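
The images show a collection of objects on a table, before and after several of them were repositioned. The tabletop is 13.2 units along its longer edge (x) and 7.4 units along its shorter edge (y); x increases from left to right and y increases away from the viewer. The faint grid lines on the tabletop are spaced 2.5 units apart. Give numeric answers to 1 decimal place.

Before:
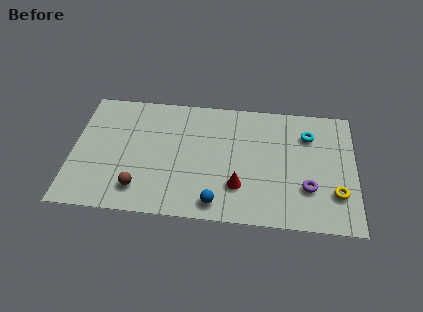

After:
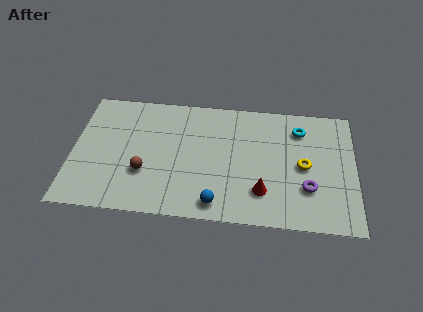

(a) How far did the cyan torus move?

0.5

The cyan torus was near (11.0, 5.5) before and (10.6, 5.8) after, so it travelled √(0.4² + 0.3²) ≈ 0.5 units.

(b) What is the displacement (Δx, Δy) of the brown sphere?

(0.2, 1.0)

From the two frames, the brown sphere sits at roughly (3.2, 1.5) before and (3.4, 2.5) after.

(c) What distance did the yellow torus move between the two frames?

2.1

From (12.3, 2.1) to (10.8, 3.6), the yellow torus covered √(1.5² + 1.5²) ≈ 2.1 units.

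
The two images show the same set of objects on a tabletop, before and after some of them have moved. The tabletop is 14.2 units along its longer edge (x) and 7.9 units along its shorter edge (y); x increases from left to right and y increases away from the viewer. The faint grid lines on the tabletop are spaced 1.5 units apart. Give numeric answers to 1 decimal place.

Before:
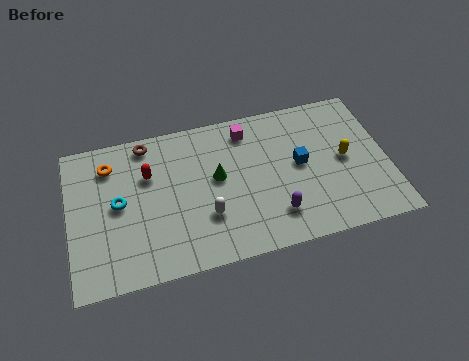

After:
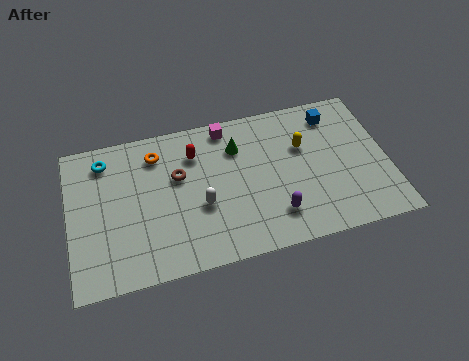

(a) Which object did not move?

the purple capsule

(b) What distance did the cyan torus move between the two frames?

2.5

The cyan torus was near (2.2, 4.1) before and (1.7, 6.5) after, so it travelled √(0.5² + 2.4²) ≈ 2.5 units.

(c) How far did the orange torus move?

2.1

The orange torus moved from about (1.9, 6.2) to (4.0, 6.3), a distance of √(2.1² + 0.1²) ≈ 2.1.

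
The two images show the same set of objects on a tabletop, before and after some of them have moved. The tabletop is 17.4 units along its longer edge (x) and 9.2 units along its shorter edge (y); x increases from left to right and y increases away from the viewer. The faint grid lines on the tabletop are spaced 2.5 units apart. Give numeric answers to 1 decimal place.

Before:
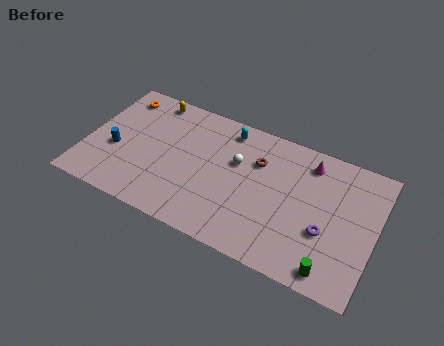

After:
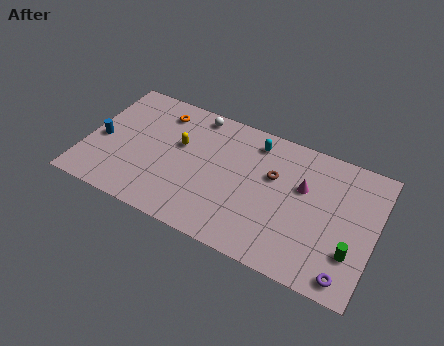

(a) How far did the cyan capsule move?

1.7

From (8.2, 7.9) to (9.9, 7.7), the cyan capsule covered √(1.7² + 0.2²) ≈ 1.7 units.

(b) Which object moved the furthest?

the white sphere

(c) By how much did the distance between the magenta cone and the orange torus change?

-2.6

They were about 11.7 units apart before and 9.1 after — 2.6 units closer together.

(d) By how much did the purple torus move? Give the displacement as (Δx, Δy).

(1.5, -2.3)

The purple torus was at about (14.6, 3.4) and moved to about (16.1, 1.1).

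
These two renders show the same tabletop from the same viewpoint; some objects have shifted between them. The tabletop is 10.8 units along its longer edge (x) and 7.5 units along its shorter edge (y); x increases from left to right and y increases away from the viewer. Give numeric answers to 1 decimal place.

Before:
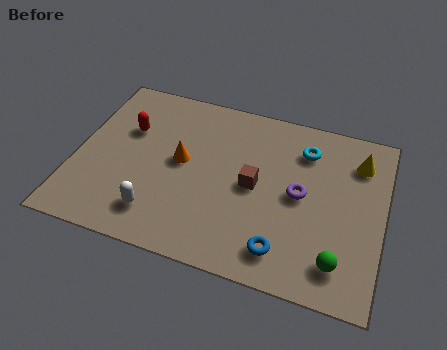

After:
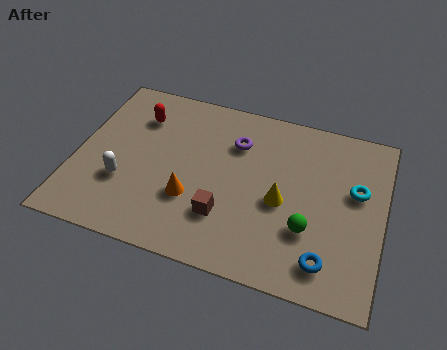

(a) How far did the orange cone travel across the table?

1.6

The orange cone moved from about (3.7, 4.0) to (4.2, 2.5), a distance of √(0.5² + 1.5²) ≈ 1.6.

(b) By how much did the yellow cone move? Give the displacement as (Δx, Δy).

(-2.5, -2.5)

The yellow cone was at about (9.8, 5.8) and moved to about (7.3, 3.3).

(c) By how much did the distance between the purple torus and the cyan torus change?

+2.4

Before: roughly 2.0 units apart; after: 4.4. That's 2.4 units further apart.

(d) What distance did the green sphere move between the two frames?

1.5

From (9.4, 1.4) to (8.3, 2.4), the green sphere covered √(1.1² + 1.0²) ≈ 1.5 units.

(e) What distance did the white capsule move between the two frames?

1.6

The white capsule moved from about (3.1, 1.5) to (1.8, 2.5), a distance of √(1.3² + 1.0²) ≈ 1.6.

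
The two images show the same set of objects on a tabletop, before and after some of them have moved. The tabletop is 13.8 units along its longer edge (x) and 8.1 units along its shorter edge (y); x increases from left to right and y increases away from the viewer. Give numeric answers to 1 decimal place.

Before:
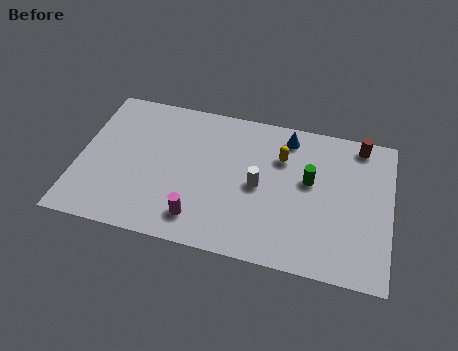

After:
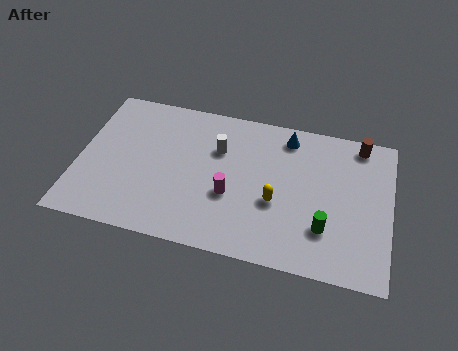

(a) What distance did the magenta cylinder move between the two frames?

2.1

The magenta cylinder was near (5.5, 1.5) before and (6.8, 3.1) after, so it travelled √(1.3² + 1.6²) ≈ 2.1 units.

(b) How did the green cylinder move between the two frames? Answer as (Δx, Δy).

(0.8, -2.4)

From the two frames, the green cylinder sits at roughly (10.2, 4.7) before and (11.0, 2.3) after.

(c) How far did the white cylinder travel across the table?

2.5

The white cylinder moved from about (8.0, 3.9) to (6.1, 5.5), a distance of √(1.9² + 1.6²) ≈ 2.5.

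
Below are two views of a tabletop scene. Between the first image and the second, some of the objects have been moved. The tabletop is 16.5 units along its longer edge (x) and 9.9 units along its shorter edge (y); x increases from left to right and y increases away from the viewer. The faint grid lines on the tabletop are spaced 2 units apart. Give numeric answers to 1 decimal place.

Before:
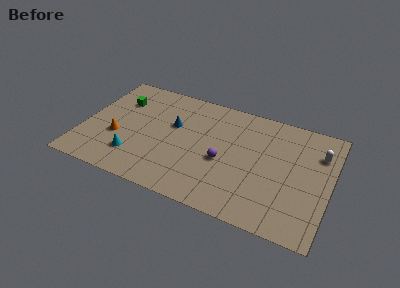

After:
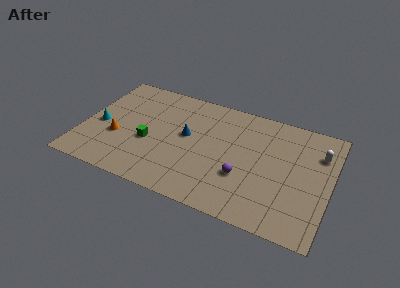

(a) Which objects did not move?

the orange cone and the white capsule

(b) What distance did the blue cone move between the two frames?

1.2

The blue cone was near (5.9, 6.1) before and (6.9, 5.5) after, so it travelled √(1.0² + 0.6²) ≈ 1.2 units.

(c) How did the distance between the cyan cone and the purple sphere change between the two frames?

+3.8

The distance was about 6.1 in the first image and 9.9 in the second, so they moved 3.8 units further apart.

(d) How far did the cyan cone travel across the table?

3.3

The cyan cone was near (3.7, 2.4) before and (1.1, 4.4) after, so it travelled √(2.6² + 2.0²) ≈ 3.3 units.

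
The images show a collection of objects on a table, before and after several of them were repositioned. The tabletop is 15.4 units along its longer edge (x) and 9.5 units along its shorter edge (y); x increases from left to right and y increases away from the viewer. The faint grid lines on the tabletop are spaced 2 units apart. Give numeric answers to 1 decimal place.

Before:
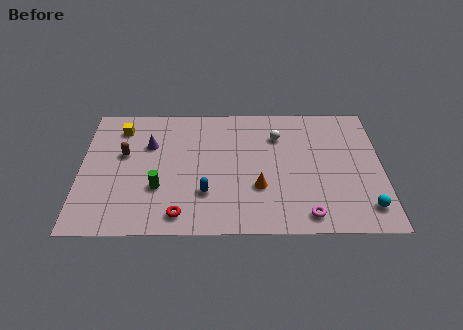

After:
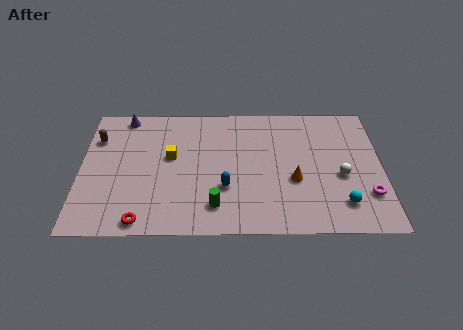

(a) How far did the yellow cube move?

3.4

From (2.0, 7.7) to (4.6, 5.5), the yellow cube covered √(2.6² + 2.2²) ≈ 3.4 units.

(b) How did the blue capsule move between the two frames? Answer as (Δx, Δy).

(1.0, 0.4)

The blue capsule started near (6.4, 2.8) and ended near (7.4, 3.2).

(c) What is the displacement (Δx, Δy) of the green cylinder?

(2.9, -1.3)

The green cylinder started near (4.0, 3.2) and ended near (6.9, 1.9).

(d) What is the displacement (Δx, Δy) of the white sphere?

(3.2, -3.0)

The white sphere started near (10.1, 7.0) and ended near (13.3, 4.0).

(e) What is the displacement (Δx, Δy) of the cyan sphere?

(-1.2, 0.3)

The cyan sphere was at about (14.5, 1.7) and moved to about (13.3, 2.0).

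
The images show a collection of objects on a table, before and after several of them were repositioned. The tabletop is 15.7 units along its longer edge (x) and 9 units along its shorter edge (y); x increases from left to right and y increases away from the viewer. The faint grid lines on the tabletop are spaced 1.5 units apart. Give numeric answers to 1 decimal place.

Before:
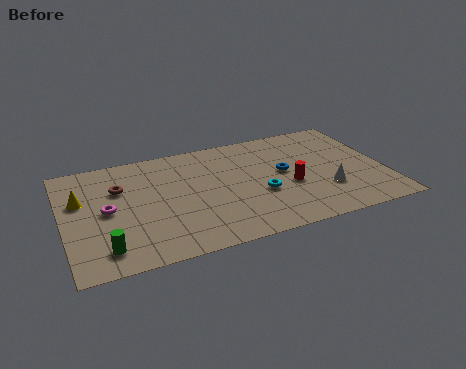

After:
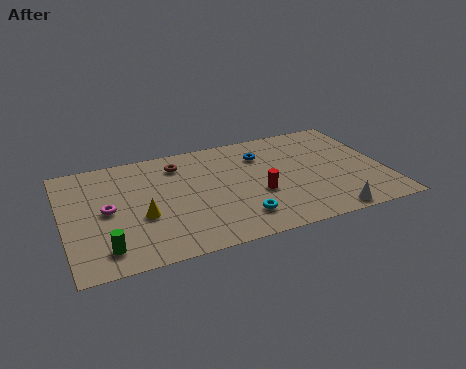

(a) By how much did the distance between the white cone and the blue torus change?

+3.6

Before: roughly 2.8 units apart; after: 6.4. That's 3.6 units further apart.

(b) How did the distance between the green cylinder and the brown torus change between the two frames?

+2.3

They were about 4.6 units apart before and 6.9 after — 2.3 units further apart.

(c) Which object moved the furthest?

the yellow cone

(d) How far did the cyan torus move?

2.0

From (9.5, 3.5) to (8.3, 1.9), the cyan torus covered √(1.2² + 1.6²) ≈ 2.0 units.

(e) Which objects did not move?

the magenta torus and the green cylinder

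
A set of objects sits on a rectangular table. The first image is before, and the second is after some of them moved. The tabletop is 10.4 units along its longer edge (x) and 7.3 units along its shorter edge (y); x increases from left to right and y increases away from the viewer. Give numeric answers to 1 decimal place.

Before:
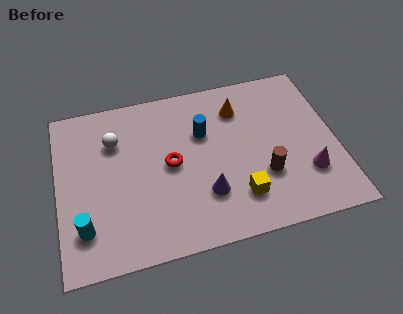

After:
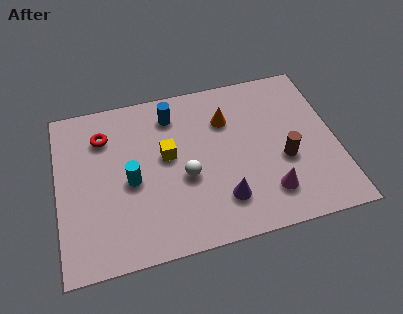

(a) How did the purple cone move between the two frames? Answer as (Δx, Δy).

(0.6, -0.4)

The purple cone was at about (5.4, 2.1) and moved to about (6.0, 1.7).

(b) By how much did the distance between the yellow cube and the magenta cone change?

+1.8

The distance was about 2.6 in the first image and 4.4 in the second, so they moved 1.8 units further apart.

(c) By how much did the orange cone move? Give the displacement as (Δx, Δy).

(-0.5, -0.4)

The orange cone was at about (6.9, 5.6) and moved to about (6.4, 5.2).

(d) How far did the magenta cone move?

1.6

The magenta cone was near (9.2, 2.1) before and (7.7, 1.6) after, so it travelled √(1.5² + 0.5²) ≈ 1.6 units.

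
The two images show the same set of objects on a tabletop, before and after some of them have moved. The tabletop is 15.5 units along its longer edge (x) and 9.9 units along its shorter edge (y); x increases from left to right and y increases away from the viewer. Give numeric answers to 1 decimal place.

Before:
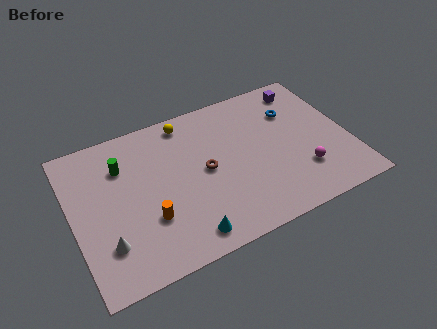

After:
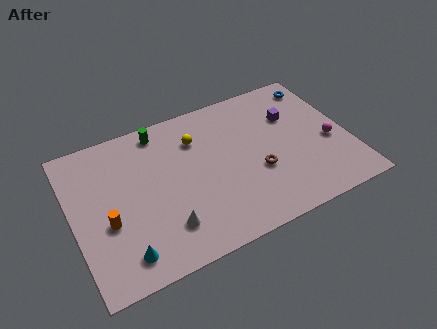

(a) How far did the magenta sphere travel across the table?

2.3

From (12.6, 2.7) to (14.4, 4.1), the magenta sphere covered √(1.8² + 1.4²) ≈ 2.3 units.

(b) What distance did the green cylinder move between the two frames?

2.7

From (3.0, 7.2) to (5.3, 8.7), the green cylinder covered √(2.3² + 1.5²) ≈ 2.7 units.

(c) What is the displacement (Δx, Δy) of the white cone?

(3.2, -0.3)

From the two frames, the white cone sits at roughly (1.6, 2.6) before and (4.8, 2.3) after.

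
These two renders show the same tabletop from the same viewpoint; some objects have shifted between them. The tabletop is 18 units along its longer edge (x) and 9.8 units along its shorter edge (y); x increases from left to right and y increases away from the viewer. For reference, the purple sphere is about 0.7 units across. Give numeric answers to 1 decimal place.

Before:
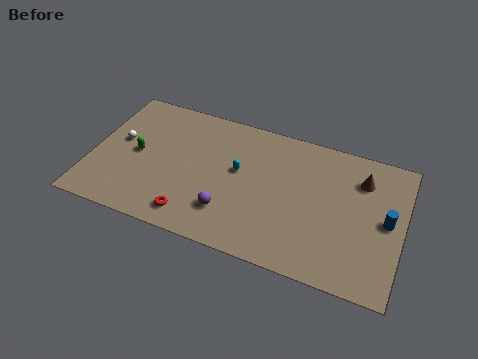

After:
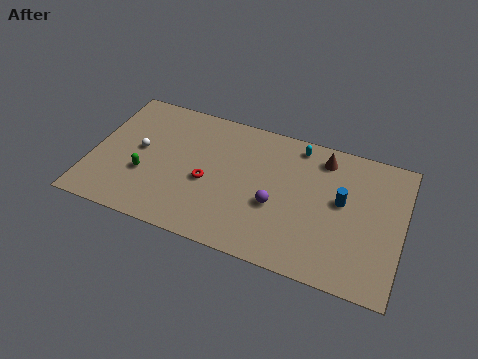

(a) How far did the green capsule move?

1.5

From (2.6, 4.9) to (3.2, 3.5), the green capsule covered √(0.6² + 1.4²) ≈ 1.5 units.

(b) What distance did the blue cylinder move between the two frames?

2.6

The blue cylinder was near (17.1, 5.0) before and (14.5, 5.5) after, so it travelled √(2.6² + 0.5²) ≈ 2.6 units.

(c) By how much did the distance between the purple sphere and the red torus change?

+1.8

The distance was about 2.2 in the first image and 4.0 in the second, so they moved 1.8 units further apart.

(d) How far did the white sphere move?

1.2

The white sphere moved from about (1.5, 5.5) to (2.7, 5.2), a distance of √(1.2² + 0.3²) ≈ 1.2.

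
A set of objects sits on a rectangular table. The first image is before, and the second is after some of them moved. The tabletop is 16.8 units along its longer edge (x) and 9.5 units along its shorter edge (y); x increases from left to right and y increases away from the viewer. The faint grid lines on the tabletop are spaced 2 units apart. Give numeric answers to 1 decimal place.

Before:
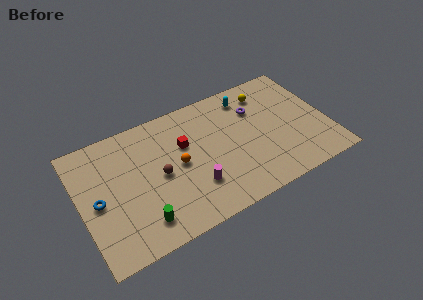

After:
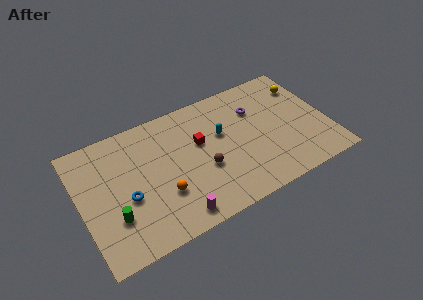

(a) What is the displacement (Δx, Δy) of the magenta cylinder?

(-1.5, -1.5)

From the two frames, the magenta cylinder sits at roughly (7.4, 2.7) before and (5.9, 1.2) after.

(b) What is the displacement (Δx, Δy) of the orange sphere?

(-1.3, -1.7)

From the two frames, the orange sphere sits at roughly (6.6, 4.8) before and (5.3, 3.1) after.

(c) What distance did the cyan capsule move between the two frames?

3.0

From (11.8, 7.9) to (9.7, 5.8), the cyan capsule covered √(2.1² + 2.1²) ≈ 3.0 units.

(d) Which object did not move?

the purple torus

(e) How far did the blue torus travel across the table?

2.0

The blue torus was near (1.1, 4.5) before and (3.0, 3.9) after, so it travelled √(1.9² + 0.6²) ≈ 2.0 units.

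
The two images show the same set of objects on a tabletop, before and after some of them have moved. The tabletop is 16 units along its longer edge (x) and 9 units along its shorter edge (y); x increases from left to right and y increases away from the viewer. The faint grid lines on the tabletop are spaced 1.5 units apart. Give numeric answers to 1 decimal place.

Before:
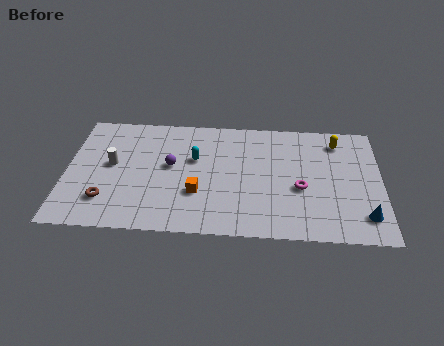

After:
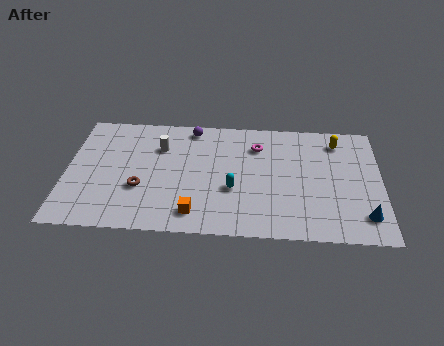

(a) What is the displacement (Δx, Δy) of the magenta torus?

(-2.2, 3.1)

From the two frames, the magenta torus sits at roughly (11.9, 3.7) before and (9.7, 6.8) after.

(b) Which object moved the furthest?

the magenta torus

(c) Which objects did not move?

the yellow capsule and the blue cone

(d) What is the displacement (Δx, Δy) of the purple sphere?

(1.0, 3.0)

The purple sphere was at about (5.3, 5.0) and moved to about (6.3, 8.0).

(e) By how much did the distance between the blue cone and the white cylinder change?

-1.8

The distance was about 13.2 in the first image and 11.4 in the second, so they moved 1.8 units closer together.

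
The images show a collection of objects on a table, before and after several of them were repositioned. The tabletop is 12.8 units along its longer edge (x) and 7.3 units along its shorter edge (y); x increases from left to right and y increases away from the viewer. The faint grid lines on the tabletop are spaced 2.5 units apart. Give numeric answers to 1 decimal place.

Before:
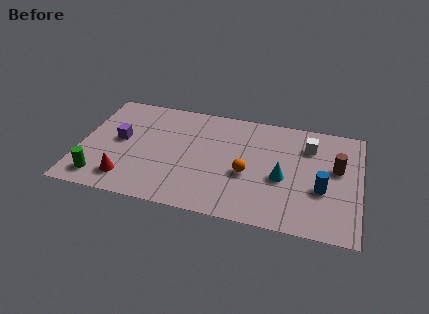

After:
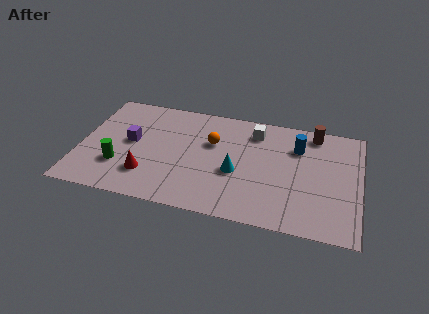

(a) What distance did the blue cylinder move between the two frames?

2.8

The blue cylinder moved from about (11.1, 2.8) to (9.9, 5.3), a distance of √(1.2² + 2.5²) ≈ 2.8.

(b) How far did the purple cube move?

0.5

The purple cube moved from about (1.8, 3.9) to (2.3, 3.9), a distance of √(0.5² + 0.0²) ≈ 0.5.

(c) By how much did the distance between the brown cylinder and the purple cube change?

-1.2

Before: roughly 9.9 units apart; after: 8.7. That's 1.2 units closer together.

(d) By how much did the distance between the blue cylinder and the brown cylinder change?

-0.3

Before: roughly 1.6 units apart; after: 1.3. That's 0.3 units closer together.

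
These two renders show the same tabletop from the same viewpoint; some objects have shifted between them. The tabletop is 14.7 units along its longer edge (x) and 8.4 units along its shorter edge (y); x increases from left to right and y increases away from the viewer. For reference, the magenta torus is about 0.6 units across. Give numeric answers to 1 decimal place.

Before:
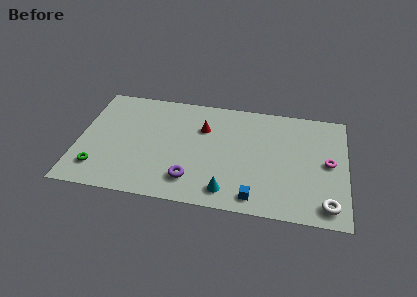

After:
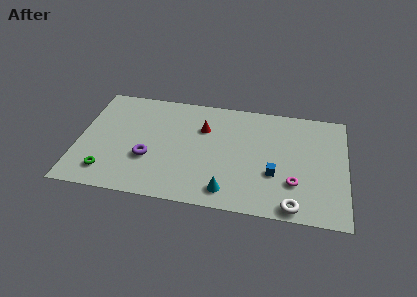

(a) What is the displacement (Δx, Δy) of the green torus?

(0.5, -0.2)

The green torus was at about (1.2, 1.8) and moved to about (1.7, 1.6).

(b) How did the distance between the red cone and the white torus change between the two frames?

-1.2

Before: roughly 8.3 units apart; after: 7.1. That's 1.2 units closer together.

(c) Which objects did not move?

the red cone and the cyan cone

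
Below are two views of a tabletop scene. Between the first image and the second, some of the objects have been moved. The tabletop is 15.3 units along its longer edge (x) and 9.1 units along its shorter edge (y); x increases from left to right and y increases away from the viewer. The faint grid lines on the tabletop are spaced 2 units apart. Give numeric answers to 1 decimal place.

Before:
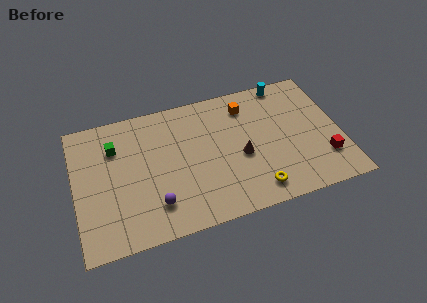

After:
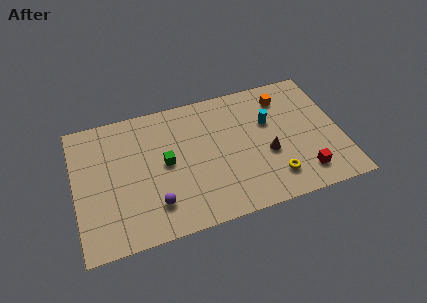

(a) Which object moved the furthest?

the green cube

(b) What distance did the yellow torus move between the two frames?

1.2

The yellow torus was near (10.1, 1.4) before and (11.2, 1.9) after, so it travelled √(1.1² + 0.5²) ≈ 1.2 units.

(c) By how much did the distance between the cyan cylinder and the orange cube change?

-0.8

They were about 2.6 units apart before and 1.8 after — 0.8 units closer together.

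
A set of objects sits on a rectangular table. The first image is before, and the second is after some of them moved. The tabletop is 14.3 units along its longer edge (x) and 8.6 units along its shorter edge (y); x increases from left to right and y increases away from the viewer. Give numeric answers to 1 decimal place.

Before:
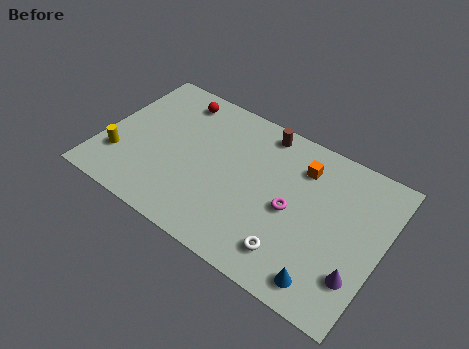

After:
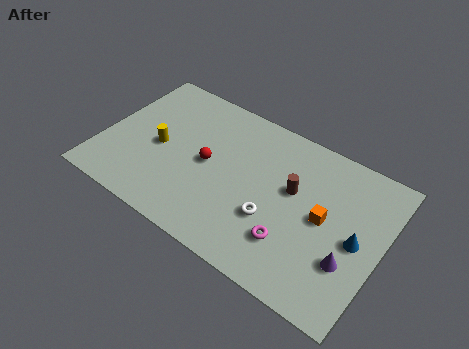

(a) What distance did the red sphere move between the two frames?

3.7

From (3.2, 7.3) to (5.4, 4.3), the red sphere covered √(2.2² + 3.0²) ≈ 3.7 units.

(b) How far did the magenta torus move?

1.7

The magenta torus moved from about (9.8, 4.0) to (10.1, 2.3), a distance of √(0.3² + 1.7²) ≈ 1.7.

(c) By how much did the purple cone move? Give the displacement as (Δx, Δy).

(-0.5, 0.5)

The purple cone was at about (13.4, 2.3) and moved to about (12.9, 2.8).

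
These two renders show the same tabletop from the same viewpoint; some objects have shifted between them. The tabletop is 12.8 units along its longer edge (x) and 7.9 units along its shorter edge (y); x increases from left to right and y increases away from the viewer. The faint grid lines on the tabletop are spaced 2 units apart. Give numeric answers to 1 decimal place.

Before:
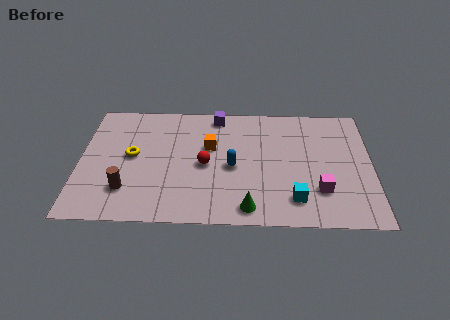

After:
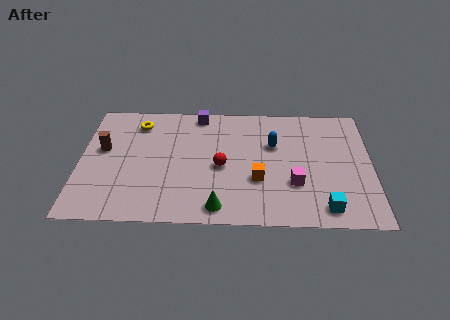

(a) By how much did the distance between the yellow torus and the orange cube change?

+2.9

The distance was about 3.5 in the first image and 6.4 in the second, so they moved 2.9 units further apart.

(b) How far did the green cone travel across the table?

1.3

The green cone was near (7.4, 1.0) before and (6.1, 1.0) after, so it travelled √(1.3² + 0.0²) ≈ 1.3 units.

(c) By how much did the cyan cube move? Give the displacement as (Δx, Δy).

(1.3, -0.5)

The cyan cube started near (9.4, 1.6) and ended near (10.7, 1.1).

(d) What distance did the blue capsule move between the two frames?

2.3

The blue capsule moved from about (6.7, 3.6) to (8.5, 5.1), a distance of √(1.8² + 1.5²) ≈ 2.3.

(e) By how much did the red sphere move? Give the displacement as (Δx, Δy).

(0.7, -0.1)

From the two frames, the red sphere sits at roughly (5.5, 3.7) before and (6.2, 3.6) after.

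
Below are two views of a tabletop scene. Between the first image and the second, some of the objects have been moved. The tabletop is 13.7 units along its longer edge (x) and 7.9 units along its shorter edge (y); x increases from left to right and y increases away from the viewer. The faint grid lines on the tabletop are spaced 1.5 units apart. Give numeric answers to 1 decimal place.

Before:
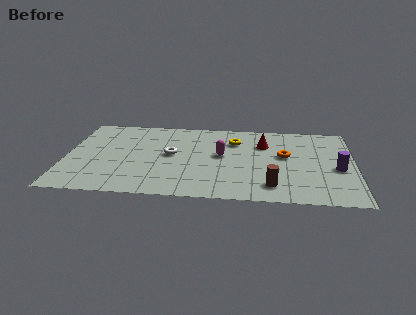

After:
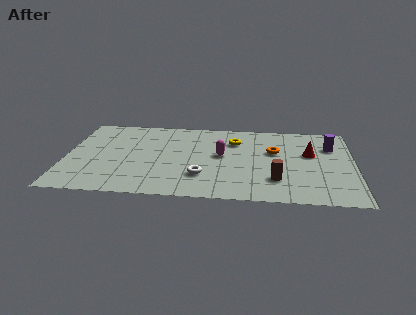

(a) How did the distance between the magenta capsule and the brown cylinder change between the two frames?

-0.3

They were about 3.7 units apart before and 3.4 after — 0.3 units closer together.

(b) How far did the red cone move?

2.3

From (9.4, 5.6) to (11.6, 4.8), the red cone covered √(2.2² + 0.8²) ≈ 2.3 units.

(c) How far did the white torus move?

2.5

From (5.0, 4.2) to (6.5, 2.2), the white torus covered √(1.5² + 2.0²) ≈ 2.5 units.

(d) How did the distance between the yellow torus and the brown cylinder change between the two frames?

-0.5

The distance was about 4.7 in the first image and 4.2 in the second, so they moved 0.5 units closer together.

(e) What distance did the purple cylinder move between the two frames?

2.2

The purple cylinder moved from about (12.9, 3.4) to (12.6, 5.6), a distance of √(0.3² + 2.2²) ≈ 2.2.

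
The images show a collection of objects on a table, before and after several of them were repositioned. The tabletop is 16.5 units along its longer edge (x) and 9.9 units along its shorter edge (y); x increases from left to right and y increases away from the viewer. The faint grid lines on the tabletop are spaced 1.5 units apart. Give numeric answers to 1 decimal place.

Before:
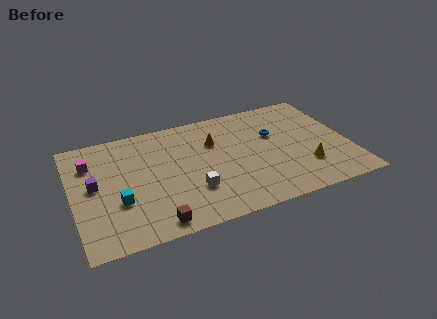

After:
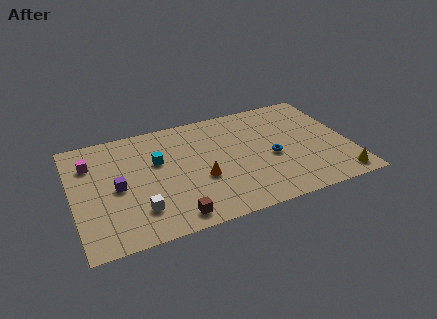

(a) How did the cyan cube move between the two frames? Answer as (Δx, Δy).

(2.5, 2.7)

The cyan cube started near (2.6, 3.5) and ended near (5.1, 6.2).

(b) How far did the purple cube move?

1.4

The purple cube moved from about (1.3, 5.3) to (2.6, 4.7), a distance of √(1.3² + 0.6²) ≈ 1.4.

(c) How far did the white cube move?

3.3

From (6.9, 3.0) to (3.7, 2.4), the white cube covered √(3.2² + 0.6²) ≈ 3.3 units.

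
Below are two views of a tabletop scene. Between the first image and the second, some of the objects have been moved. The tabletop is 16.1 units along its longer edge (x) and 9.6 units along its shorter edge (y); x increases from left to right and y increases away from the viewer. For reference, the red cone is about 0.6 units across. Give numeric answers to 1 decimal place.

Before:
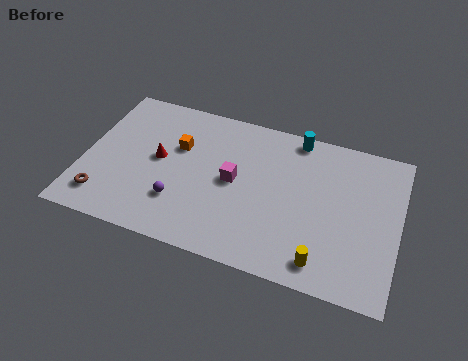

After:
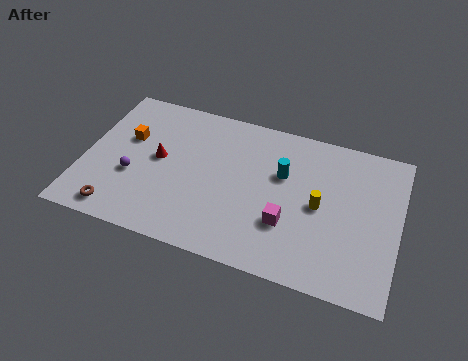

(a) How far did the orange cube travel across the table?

2.6

From (4.7, 6.2) to (2.1, 6.0), the orange cube covered √(2.6² + 0.2²) ≈ 2.6 units.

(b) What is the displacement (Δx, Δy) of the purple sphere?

(-2.5, 0.9)

The purple sphere started near (5.1, 2.7) and ended near (2.6, 3.6).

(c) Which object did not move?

the red cone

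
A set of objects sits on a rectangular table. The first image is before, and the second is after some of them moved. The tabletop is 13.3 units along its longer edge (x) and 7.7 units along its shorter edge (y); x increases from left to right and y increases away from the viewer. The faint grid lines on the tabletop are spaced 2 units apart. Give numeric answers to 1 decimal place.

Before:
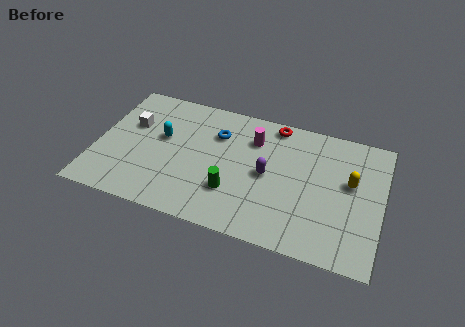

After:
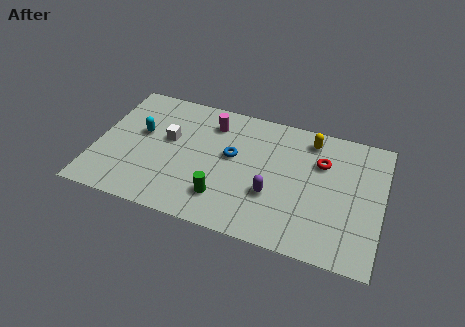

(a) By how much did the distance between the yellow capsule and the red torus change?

-3.1

Before: roughly 4.4 units apart; after: 1.3. That's 3.1 units closer together.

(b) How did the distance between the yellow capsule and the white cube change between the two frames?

-3.5

Before: roughly 10.3 units apart; after: 6.8. That's 3.5 units closer together.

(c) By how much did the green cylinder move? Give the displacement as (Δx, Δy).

(-0.4, -0.5)

The green cylinder was at about (6.5, 2.3) and moved to about (6.1, 1.8).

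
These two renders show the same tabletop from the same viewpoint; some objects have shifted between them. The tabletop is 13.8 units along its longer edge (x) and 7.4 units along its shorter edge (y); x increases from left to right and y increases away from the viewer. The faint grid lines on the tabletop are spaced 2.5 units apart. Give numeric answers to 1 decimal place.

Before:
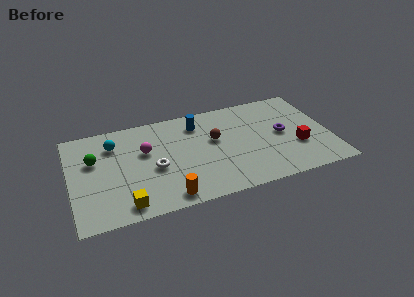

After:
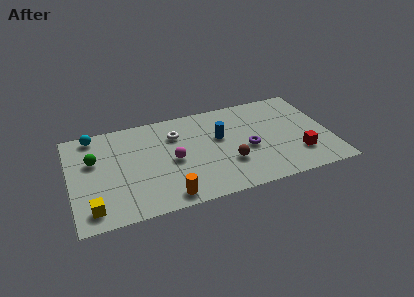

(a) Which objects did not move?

the green sphere and the orange cylinder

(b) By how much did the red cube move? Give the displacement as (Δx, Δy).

(0.0, -0.6)

From the two frames, the red cube sits at roughly (12.0, 2.6) before and (12.0, 2.0) after.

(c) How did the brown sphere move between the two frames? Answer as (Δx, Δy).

(0.6, -2.0)

The brown sphere started near (7.7, 4.4) and ended near (8.3, 2.4).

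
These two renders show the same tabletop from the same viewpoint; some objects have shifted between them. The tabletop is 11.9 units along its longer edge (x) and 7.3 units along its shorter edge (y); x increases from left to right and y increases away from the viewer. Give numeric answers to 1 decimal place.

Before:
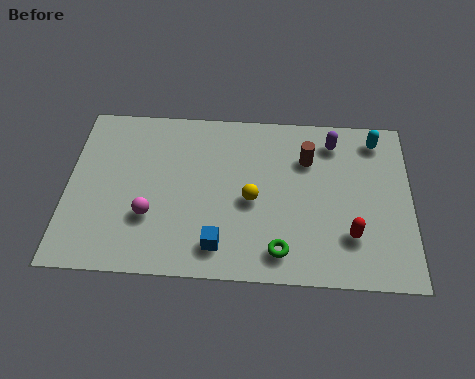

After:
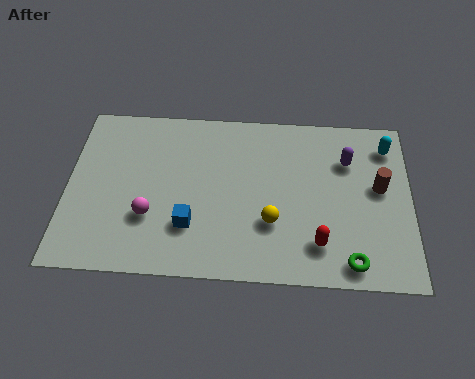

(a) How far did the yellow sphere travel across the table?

1.1

The yellow sphere was near (6.4, 3.3) before and (7.1, 2.4) after, so it travelled √(0.7² + 0.9²) ≈ 1.1 units.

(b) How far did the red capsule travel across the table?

1.2

The red capsule moved from about (9.8, 2.0) to (8.7, 1.6), a distance of √(1.1² + 0.4²) ≈ 1.2.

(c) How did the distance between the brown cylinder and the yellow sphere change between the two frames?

+1.4

The distance was about 2.7 in the first image and 4.1 in the second, so they moved 1.4 units further apart.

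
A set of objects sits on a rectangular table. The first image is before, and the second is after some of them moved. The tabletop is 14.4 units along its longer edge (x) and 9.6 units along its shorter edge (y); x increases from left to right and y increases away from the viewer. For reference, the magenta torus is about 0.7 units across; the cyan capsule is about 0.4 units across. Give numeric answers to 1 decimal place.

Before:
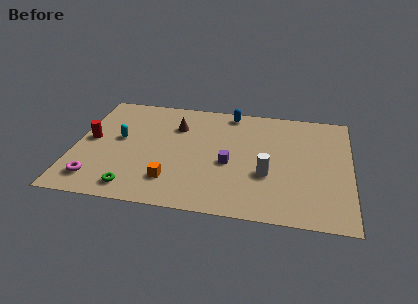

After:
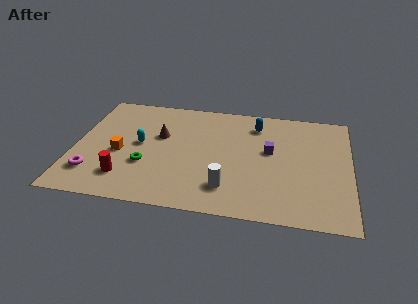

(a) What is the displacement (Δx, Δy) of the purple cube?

(2.1, 1.4)

The purple cube started near (8.1, 4.1) and ended near (10.2, 5.5).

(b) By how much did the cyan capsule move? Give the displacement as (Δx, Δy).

(1.1, -0.3)

The cyan capsule was at about (2.3, 5.3) and moved to about (3.4, 5.0).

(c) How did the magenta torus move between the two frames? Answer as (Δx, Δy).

(-0.2, 0.5)

The magenta torus started near (1.3, 1.7) and ended near (1.1, 2.2).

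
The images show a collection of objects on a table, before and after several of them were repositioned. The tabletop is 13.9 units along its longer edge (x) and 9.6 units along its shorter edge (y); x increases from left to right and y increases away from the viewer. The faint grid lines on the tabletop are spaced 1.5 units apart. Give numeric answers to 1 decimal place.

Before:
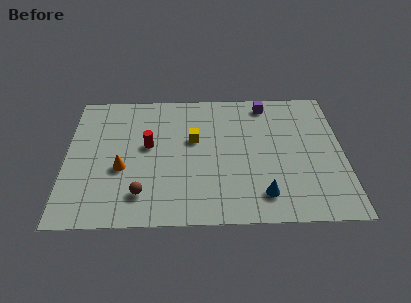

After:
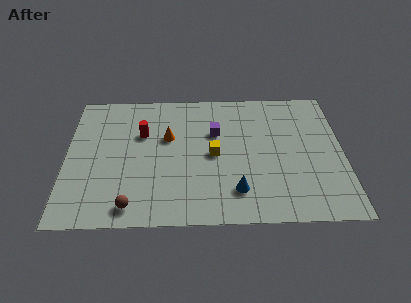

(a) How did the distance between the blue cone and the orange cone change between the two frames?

-2.1

The distance was about 7.3 in the first image and 5.2 in the second, so they moved 2.1 units closer together.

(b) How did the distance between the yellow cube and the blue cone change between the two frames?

-2.4

Before: roughly 5.2 units apart; after: 2.8. That's 2.4 units closer together.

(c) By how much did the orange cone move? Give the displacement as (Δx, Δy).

(2.3, 2.2)

The orange cone started near (2.8, 3.8) and ended near (5.1, 6.0).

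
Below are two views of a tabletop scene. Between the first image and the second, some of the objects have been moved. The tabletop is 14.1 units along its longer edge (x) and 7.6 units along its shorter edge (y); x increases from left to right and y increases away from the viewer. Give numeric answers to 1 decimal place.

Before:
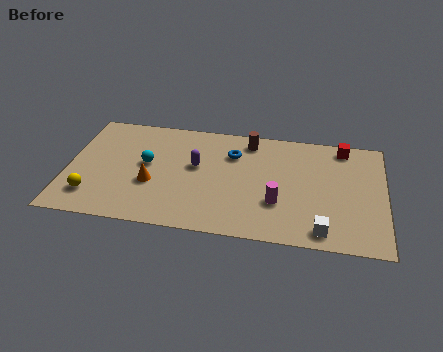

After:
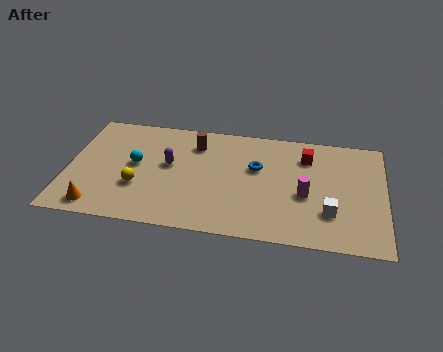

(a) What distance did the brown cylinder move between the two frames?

2.5

The brown cylinder was near (8.0, 6.5) before and (5.6, 5.9) after, so it travelled √(2.4² + 0.6²) ≈ 2.5 units.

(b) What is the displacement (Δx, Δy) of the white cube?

(0.3, 1.2)

The white cube was at about (11.4, 1.0) and moved to about (11.7, 2.2).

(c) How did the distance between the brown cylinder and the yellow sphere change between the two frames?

-4.2

They were about 8.3 units apart before and 4.1 after — 4.2 units closer together.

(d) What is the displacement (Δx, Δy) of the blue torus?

(1.1, -0.8)

The blue torus was at about (7.3, 5.5) and moved to about (8.4, 4.7).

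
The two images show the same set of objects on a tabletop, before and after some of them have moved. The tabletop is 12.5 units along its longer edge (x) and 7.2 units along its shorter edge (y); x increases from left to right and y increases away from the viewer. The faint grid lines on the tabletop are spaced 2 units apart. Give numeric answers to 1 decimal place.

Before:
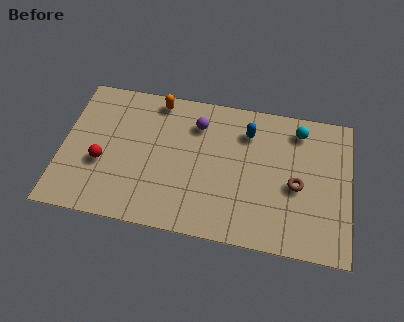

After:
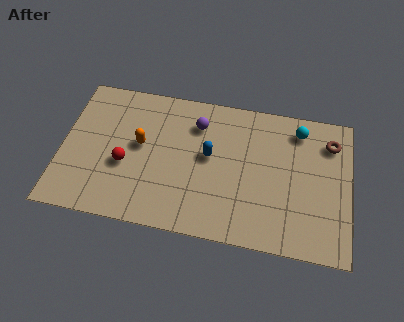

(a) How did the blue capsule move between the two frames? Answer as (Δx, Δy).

(-1.6, -1.5)

The blue capsule started near (8.0, 5.5) and ended near (6.4, 4.0).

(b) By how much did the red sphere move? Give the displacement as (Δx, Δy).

(1.0, 0.1)

From the two frames, the red sphere sits at roughly (1.8, 2.8) before and (2.8, 2.9) after.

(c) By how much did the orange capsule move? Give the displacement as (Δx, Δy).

(-0.6, -2.4)

The orange capsule started near (4.0, 6.4) and ended near (3.4, 4.0).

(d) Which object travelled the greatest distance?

the brown torus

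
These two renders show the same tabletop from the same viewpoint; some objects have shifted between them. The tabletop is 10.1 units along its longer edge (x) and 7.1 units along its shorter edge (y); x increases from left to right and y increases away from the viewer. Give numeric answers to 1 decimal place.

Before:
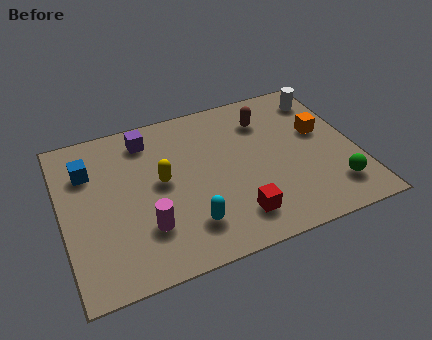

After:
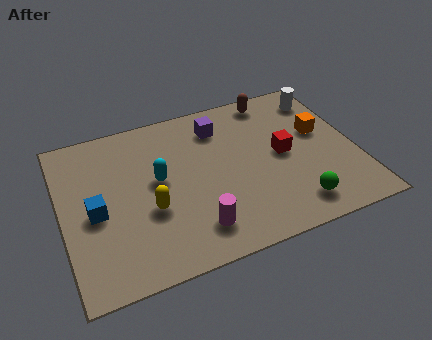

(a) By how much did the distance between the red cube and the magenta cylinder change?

+0.9

They were about 3.1 units apart before and 4.0 after — 0.9 units further apart.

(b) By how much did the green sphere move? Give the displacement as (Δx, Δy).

(-1.4, -0.3)

The green sphere started near (9.1, 1.5) and ended near (7.7, 1.2).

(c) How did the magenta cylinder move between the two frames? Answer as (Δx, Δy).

(1.6, -0.6)

From the two frames, the magenta cylinder sits at roughly (2.7, 2.0) before and (4.3, 1.4) after.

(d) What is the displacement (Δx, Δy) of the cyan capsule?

(-0.8, 2.3)

The cyan capsule started near (4.1, 1.6) and ended near (3.3, 3.9).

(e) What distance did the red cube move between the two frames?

2.9

The red cube was near (5.7, 1.4) before and (7.6, 3.6) after, so it travelled √(1.9² + 2.2²) ≈ 2.9 units.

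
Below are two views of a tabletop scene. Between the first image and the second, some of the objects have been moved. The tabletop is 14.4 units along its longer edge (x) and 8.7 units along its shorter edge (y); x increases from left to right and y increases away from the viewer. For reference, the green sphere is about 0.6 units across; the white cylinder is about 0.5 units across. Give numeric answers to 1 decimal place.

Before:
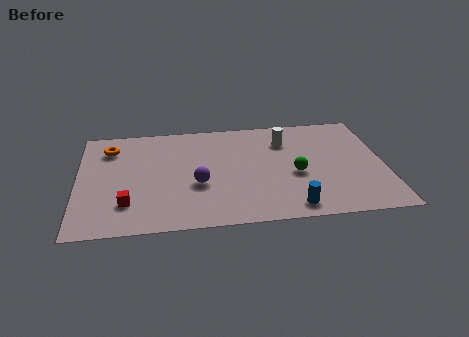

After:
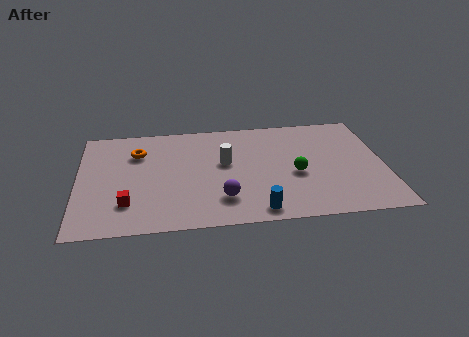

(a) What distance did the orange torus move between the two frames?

1.4

From (1.5, 6.8) to (2.8, 6.3), the orange torus covered √(1.3² + 0.5²) ≈ 1.4 units.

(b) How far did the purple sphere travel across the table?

1.7

From (5.6, 3.4) to (6.7, 2.1), the purple sphere covered √(1.1² + 1.3²) ≈ 1.7 units.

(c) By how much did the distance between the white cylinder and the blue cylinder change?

-1.2

Before: roughly 5.4 units apart; after: 4.2. That's 1.2 units closer together.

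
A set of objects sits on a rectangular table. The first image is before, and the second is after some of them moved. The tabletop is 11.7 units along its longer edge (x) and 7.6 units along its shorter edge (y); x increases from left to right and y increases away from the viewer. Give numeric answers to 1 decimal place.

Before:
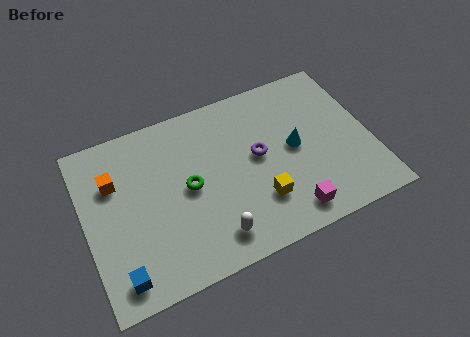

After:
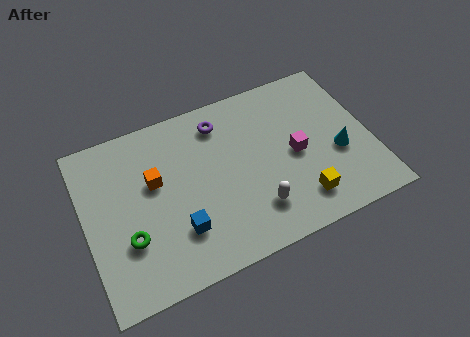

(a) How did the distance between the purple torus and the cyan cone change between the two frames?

+4.0

The distance was about 1.5 in the first image and 5.5 in the second, so they moved 4.0 units further apart.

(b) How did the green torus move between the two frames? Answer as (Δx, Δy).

(-2.6, -1.3)

The green torus started near (4.2, 3.8) and ended near (1.6, 2.5).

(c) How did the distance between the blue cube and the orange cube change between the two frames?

-1.5

They were about 4.1 units apart before and 2.6 after — 1.5 units closer together.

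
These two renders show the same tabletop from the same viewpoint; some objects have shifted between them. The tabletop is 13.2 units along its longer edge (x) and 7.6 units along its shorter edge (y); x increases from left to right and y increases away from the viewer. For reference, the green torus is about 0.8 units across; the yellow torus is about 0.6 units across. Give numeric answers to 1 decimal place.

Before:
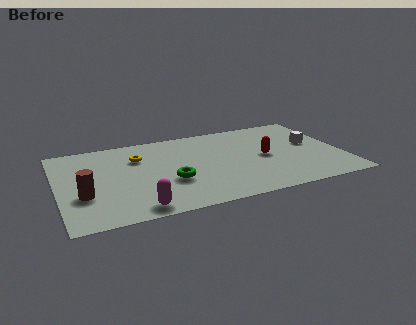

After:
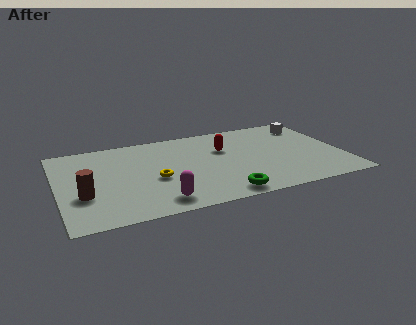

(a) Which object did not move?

the brown cylinder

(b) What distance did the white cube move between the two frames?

1.8

The white cube moved from about (11.9, 4.3) to (12.0, 6.1), a distance of √(0.1² + 1.8²) ≈ 1.8.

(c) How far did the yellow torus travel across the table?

2.3

From (3.8, 5.4) to (4.4, 3.2), the yellow torus covered √(0.6² + 2.2²) ≈ 2.3 units.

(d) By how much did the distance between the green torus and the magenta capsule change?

+0.4

Before: roughly 2.5 units apart; after: 2.9. That's 0.4 units further apart.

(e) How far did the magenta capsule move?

1.0

From (3.4, 0.9) to (4.4, 1.2), the magenta capsule covered √(1.0² + 0.3²) ≈ 1.0 units.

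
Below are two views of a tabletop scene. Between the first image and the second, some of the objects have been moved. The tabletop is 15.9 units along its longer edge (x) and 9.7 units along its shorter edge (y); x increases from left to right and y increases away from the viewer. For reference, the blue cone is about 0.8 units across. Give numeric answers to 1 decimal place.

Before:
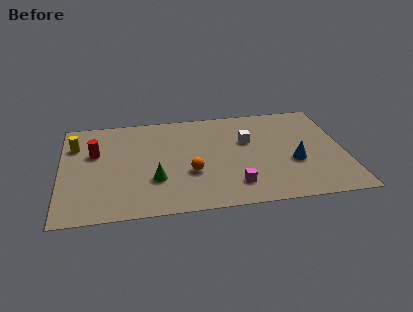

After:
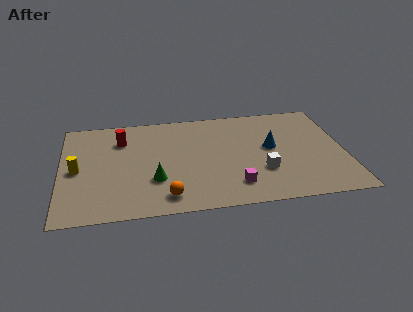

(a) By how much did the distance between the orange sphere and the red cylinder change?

+0.3

The distance was about 5.9 in the first image and 6.2 in the second, so they moved 0.3 units further apart.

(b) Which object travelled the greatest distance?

the white cube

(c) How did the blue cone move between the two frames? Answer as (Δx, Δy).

(-1.2, 1.6)

The blue cone started near (13.0, 3.7) and ended near (11.8, 5.3).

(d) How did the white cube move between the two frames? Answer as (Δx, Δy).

(0.7, -3.0)

From the two frames, the white cube sits at roughly (10.5, 6.1) before and (11.2, 3.1) after.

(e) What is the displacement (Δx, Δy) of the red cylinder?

(1.5, 1.1)

The red cylinder was at about (1.9, 6.1) and moved to about (3.4, 7.2).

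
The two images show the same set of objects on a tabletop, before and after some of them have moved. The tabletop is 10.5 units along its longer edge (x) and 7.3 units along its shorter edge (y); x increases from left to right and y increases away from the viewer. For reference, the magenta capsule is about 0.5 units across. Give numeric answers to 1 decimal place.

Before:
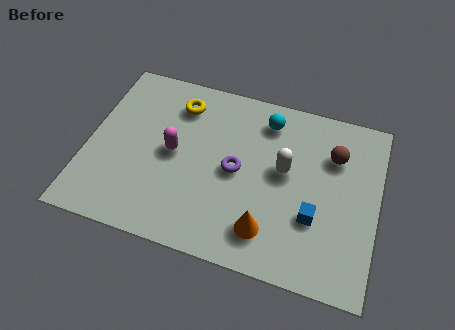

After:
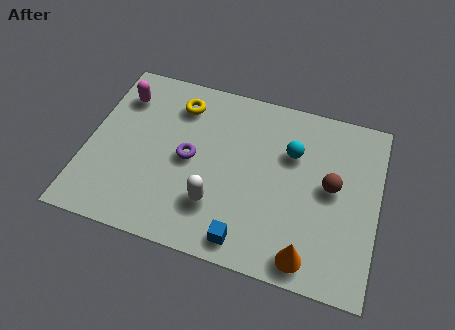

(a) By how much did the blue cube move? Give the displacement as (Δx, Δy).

(-2.3, -1.6)

The blue cube started near (8.3, 2.5) and ended near (6.0, 0.9).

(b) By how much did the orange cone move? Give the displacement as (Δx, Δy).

(1.5, -0.6)

From the two frames, the orange cone sits at roughly (6.7, 1.5) before and (8.2, 0.9) after.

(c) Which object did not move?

the yellow torus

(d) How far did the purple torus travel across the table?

1.7

From (5.4, 3.6) to (3.7, 3.6), the purple torus covered √(1.7² + 0.0²) ≈ 1.7 units.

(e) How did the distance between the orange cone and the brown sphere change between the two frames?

-1.2

Before: roughly 4.3 units apart; after: 3.1. That's 1.2 units closer together.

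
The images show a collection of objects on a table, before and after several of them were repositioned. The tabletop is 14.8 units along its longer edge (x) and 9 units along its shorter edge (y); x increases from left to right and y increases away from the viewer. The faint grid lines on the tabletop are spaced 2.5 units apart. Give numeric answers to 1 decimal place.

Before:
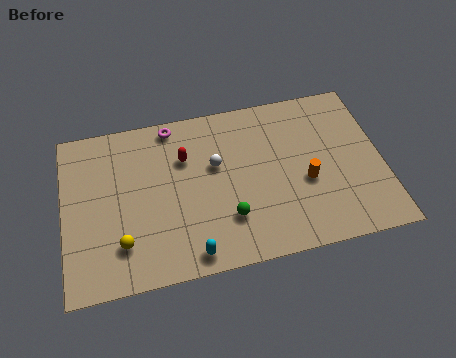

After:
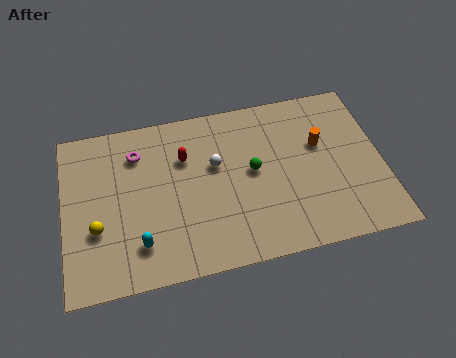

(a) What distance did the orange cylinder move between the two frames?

2.1

The orange cylinder moved from about (11.2, 3.7) to (12.0, 5.6), a distance of √(0.8² + 1.9²) ≈ 2.1.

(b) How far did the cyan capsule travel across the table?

2.5

The cyan capsule was near (5.7, 1.0) before and (3.4, 2.0) after, so it travelled √(2.3² + 1.0²) ≈ 2.5 units.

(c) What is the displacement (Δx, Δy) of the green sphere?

(1.3, 2.3)

The green sphere was at about (7.5, 2.5) and moved to about (8.8, 4.8).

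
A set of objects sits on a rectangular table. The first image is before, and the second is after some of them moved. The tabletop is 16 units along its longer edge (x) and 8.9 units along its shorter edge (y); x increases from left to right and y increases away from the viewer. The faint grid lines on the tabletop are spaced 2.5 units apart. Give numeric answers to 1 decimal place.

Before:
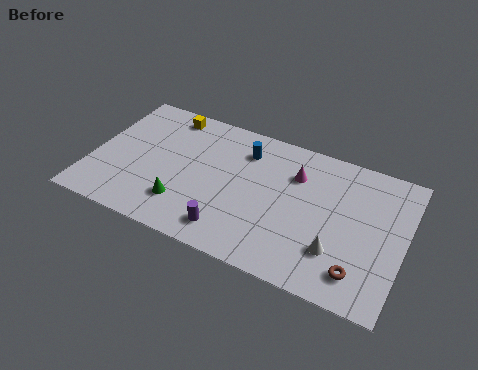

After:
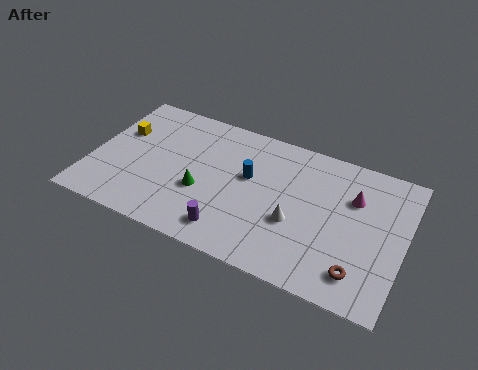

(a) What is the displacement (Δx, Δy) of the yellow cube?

(-2.2, -2.1)

The yellow cube started near (3.4, 7.8) and ended near (1.2, 5.7).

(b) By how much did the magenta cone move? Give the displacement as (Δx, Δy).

(3.0, -0.3)

The magenta cone started near (10.3, 6.4) and ended near (13.3, 6.1).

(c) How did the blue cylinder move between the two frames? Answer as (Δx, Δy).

(0.4, -1.6)

The blue cylinder was at about (7.6, 6.9) and moved to about (8.0, 5.3).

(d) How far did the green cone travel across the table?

1.4

From (5.0, 2.2) to (5.8, 3.4), the green cone covered √(0.8² + 1.2²) ≈ 1.4 units.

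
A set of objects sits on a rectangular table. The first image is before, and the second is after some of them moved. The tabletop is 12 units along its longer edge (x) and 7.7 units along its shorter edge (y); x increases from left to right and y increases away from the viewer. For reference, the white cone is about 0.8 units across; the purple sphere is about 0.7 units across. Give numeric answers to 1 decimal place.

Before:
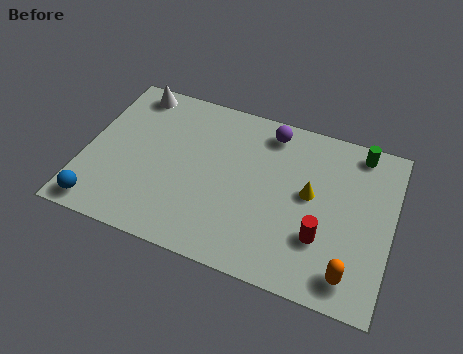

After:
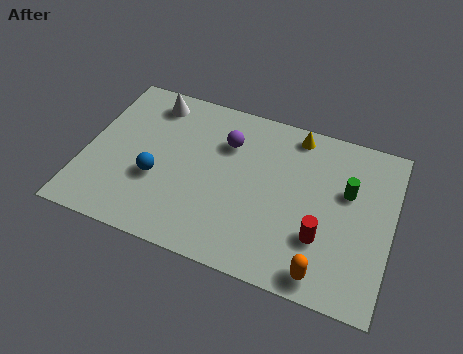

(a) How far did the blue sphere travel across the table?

2.8

The blue sphere was near (0.9, 0.9) before and (2.9, 2.9) after, so it travelled √(2.0² + 2.0²) ≈ 2.8 units.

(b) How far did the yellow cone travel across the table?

2.7

From (8.8, 4.2) to (8.0, 6.8), the yellow cone covered √(0.8² + 2.6²) ≈ 2.7 units.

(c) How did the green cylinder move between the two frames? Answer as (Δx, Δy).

(-0.3, -2.0)

The green cylinder was at about (10.5, 6.8) and moved to about (10.2, 4.8).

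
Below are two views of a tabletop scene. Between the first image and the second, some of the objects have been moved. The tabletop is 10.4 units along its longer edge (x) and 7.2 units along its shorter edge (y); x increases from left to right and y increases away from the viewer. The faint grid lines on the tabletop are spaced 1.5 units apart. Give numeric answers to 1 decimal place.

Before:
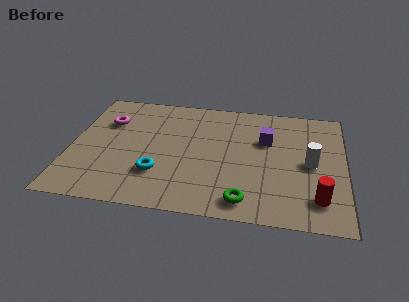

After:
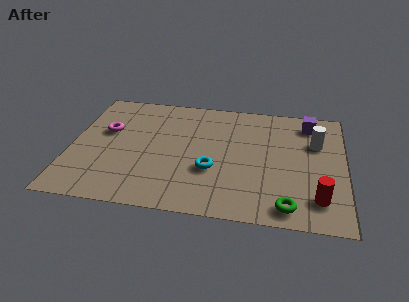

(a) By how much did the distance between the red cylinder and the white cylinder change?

+1.3

Before: roughly 2.0 units apart; after: 3.3. That's 1.3 units further apart.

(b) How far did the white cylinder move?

1.3

The white cylinder was near (9.1, 3.5) before and (9.3, 4.8) after, so it travelled √(0.2² + 1.3²) ≈ 1.3 units.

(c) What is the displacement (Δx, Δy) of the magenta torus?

(0.0, -0.6)

The magenta torus was at about (1.3, 5.0) and moved to about (1.3, 4.4).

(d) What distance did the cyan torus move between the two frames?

2.1

The cyan torus was near (3.4, 2.1) before and (5.4, 2.6) after, so it travelled √(2.0² + 0.5²) ≈ 2.1 units.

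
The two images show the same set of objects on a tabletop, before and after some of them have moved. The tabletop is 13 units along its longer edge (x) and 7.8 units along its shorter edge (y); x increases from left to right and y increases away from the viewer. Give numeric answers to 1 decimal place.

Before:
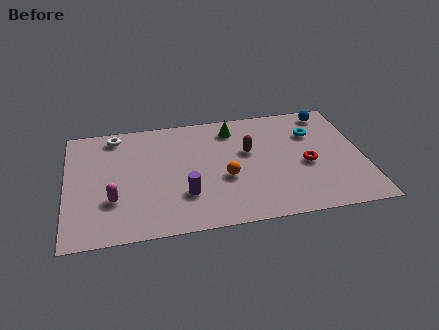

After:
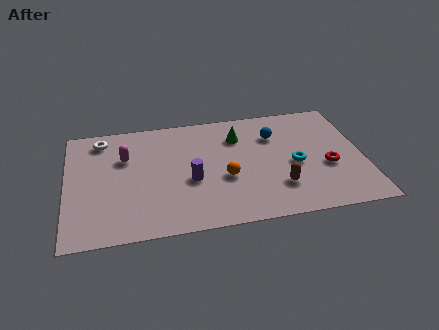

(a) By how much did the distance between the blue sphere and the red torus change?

-0.3

Before: roughly 3.6 units apart; after: 3.3. That's 0.3 units closer together.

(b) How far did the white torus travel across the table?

0.6

From (2.2, 6.8) to (1.6, 6.6), the white torus covered √(0.6² + 0.2²) ≈ 0.6 units.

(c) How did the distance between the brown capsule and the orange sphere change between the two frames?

+0.6

Before: roughly 1.9 units apart; after: 2.5. That's 0.6 units further apart.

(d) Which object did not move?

the orange sphere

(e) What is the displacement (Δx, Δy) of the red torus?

(0.9, -0.3)

From the two frames, the red torus sits at roughly (10.5, 3.4) before and (11.4, 3.1) after.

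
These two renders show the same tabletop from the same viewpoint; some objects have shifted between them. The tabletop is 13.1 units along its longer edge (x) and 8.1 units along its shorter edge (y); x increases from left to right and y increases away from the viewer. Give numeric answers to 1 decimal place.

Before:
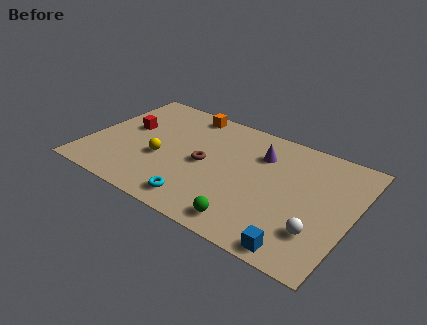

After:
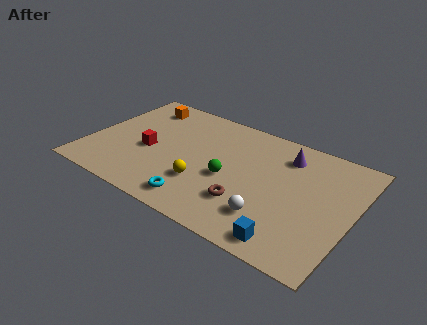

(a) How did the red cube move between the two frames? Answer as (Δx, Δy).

(1.3, -1.2)

The red cube started near (1.7, 4.7) and ended near (3.0, 3.5).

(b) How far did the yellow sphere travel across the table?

2.4

From (3.7, 3.2) to (6.0, 2.5), the yellow sphere covered √(2.3² + 0.7²) ≈ 2.4 units.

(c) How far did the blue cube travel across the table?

0.5

The blue cube moved from about (11.0, 0.8) to (10.5, 1.0), a distance of √(0.5² + 0.2²) ≈ 0.5.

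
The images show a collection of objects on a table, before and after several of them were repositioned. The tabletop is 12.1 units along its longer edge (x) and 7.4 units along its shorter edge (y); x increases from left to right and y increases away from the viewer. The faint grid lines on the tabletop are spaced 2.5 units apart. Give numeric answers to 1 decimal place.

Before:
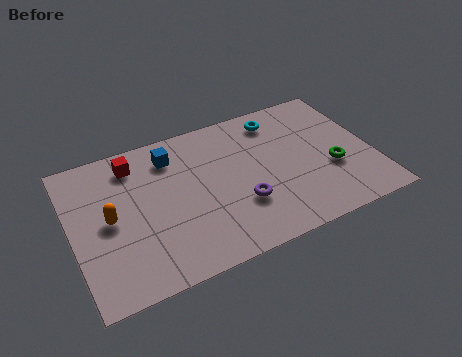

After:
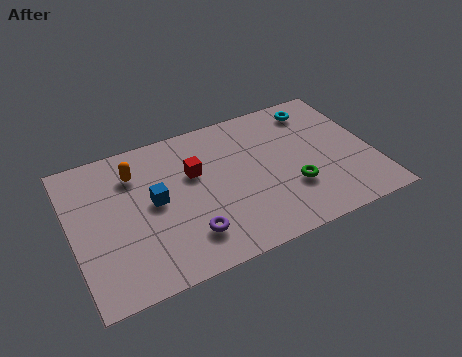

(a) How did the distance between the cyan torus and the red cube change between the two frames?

-0.5

Before: roughly 5.9 units apart; after: 5.4. That's 0.5 units closer together.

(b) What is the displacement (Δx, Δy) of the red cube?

(2.3, -1.4)

The red cube was at about (2.7, 6.1) and moved to about (5.0, 4.7).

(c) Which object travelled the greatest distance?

the red cube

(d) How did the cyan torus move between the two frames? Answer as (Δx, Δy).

(1.6, 0.0)

The cyan torus started near (8.6, 6.2) and ended near (10.2, 6.2).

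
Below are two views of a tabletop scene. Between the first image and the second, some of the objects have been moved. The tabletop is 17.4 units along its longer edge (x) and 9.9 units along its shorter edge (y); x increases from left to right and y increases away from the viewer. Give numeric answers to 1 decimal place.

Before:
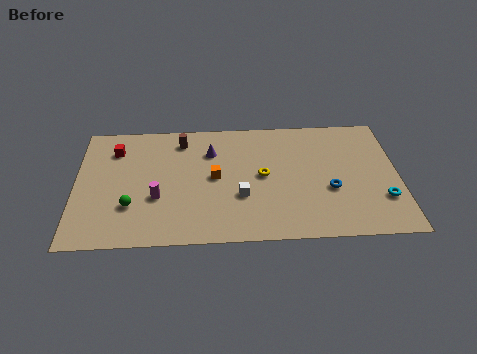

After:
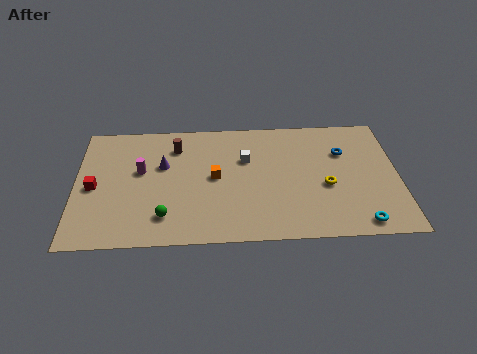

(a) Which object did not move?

the orange cube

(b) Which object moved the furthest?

the yellow torus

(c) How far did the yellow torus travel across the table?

3.5

The yellow torus moved from about (10.1, 5.1) to (13.5, 4.1), a distance of √(3.4² + 1.0²) ≈ 3.5.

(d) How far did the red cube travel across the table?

3.2

The red cube was near (2.1, 7.6) before and (1.0, 4.6) after, so it travelled √(1.1² + 3.0²) ≈ 3.2 units.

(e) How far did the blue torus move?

3.1

The blue torus was near (13.7, 3.8) before and (14.5, 6.8) after, so it travelled √(0.8² + 3.0²) ≈ 3.1 units.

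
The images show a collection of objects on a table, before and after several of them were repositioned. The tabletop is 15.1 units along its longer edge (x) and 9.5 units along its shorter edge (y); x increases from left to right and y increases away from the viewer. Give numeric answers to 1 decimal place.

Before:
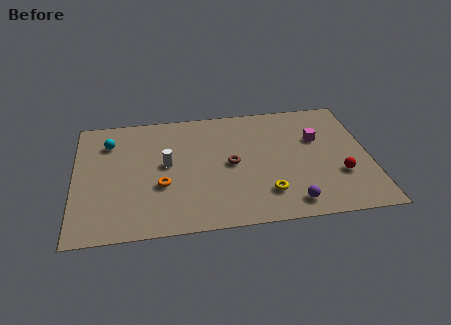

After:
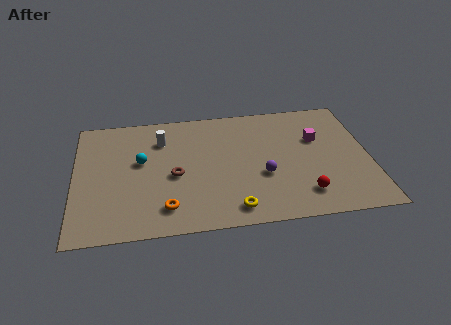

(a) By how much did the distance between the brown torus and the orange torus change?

-1.3

The distance was about 3.8 in the first image and 2.5 in the second, so they moved 1.3 units closer together.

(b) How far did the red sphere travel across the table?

2.2

The red sphere was near (13.5, 3.1) before and (11.6, 1.9) after, so it travelled √(1.9² + 1.2²) ≈ 2.2 units.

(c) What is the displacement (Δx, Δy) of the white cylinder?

(-0.2, 2.0)

From the two frames, the white cylinder sits at roughly (4.7, 5.1) before and (4.5, 7.1) after.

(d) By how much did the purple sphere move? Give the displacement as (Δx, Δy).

(-1.3, 2.3)

From the two frames, the purple sphere sits at roughly (10.9, 1.3) before and (9.6, 3.6) after.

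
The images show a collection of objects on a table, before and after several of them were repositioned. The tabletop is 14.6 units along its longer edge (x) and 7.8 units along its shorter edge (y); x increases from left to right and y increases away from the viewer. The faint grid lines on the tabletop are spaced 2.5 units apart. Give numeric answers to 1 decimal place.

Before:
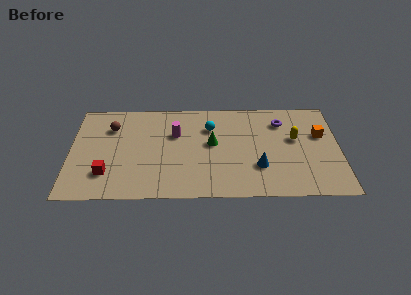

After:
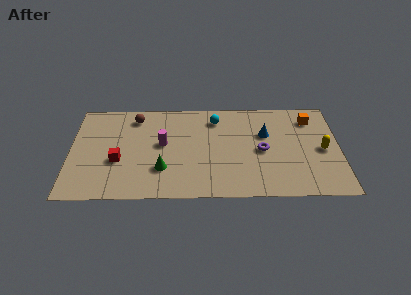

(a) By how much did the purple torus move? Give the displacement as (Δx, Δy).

(-1.1, -2.3)

The purple torus started near (11.5, 6.0) and ended near (10.4, 3.7).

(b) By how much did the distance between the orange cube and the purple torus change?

+1.3

The distance was about 2.4 in the first image and 3.7 in the second, so they moved 1.3 units further apart.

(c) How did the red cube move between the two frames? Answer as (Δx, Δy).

(0.6, 1.0)

The red cube was at about (2.0, 2.0) and moved to about (2.6, 3.0).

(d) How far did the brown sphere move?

1.5

From (2.2, 5.7) to (3.5, 6.5), the brown sphere covered √(1.3² + 0.8²) ≈ 1.5 units.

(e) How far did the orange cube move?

1.4

From (13.6, 4.9) to (13.1, 6.2), the orange cube covered √(0.5² + 1.3²) ≈ 1.4 units.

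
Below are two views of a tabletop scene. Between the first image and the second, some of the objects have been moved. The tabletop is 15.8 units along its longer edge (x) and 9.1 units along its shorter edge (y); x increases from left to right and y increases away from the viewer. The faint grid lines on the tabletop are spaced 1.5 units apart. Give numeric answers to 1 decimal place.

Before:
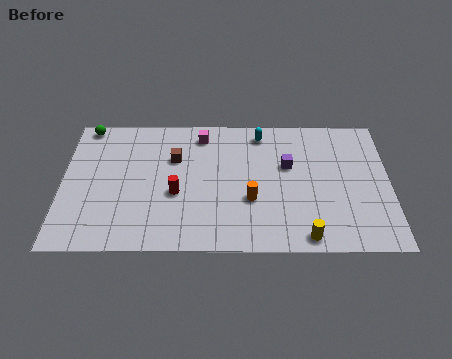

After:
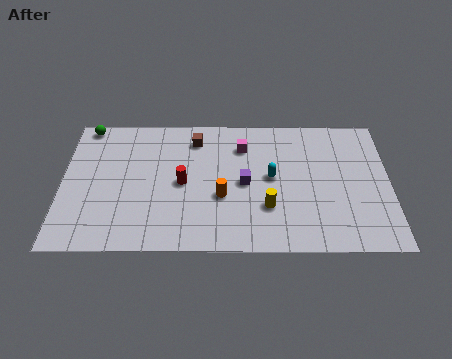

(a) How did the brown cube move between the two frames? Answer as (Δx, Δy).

(1.0, 1.3)

The brown cube was at about (5.4, 6.1) and moved to about (6.4, 7.4).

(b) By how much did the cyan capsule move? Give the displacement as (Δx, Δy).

(0.5, -3.0)

The cyan capsule started near (9.6, 7.8) and ended near (10.1, 4.8).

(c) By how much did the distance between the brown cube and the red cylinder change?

+0.7

The distance was about 2.4 in the first image and 3.1 in the second, so they moved 0.7 units further apart.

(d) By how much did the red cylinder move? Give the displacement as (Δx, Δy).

(0.3, 0.7)

The red cylinder was at about (5.5, 3.7) and moved to about (5.8, 4.4).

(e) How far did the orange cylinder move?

1.4

From (9.1, 3.3) to (7.7, 3.5), the orange cylinder covered √(1.4² + 0.2²) ≈ 1.4 units.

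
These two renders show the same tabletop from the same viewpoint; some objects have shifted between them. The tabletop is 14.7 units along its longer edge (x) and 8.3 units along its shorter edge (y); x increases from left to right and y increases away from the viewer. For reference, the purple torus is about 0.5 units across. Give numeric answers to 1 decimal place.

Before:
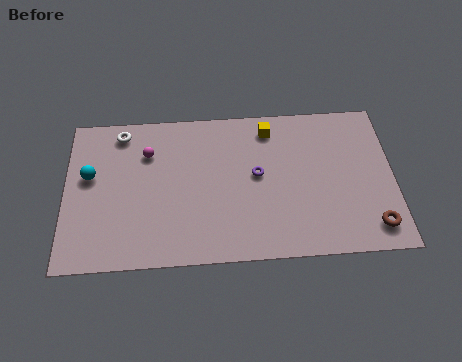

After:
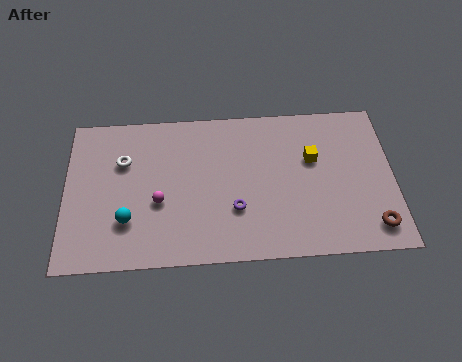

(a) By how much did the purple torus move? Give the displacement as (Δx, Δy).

(-1.0, -1.8)

The purple torus was at about (8.6, 4.5) and moved to about (7.6, 2.7).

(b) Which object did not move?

the brown torus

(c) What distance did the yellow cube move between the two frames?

2.6

From (9.2, 7.0) to (11.1, 5.2), the yellow cube covered √(1.9² + 1.8²) ≈ 2.6 units.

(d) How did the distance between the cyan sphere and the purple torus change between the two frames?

-2.7

They were about 7.5 units apart before and 4.8 after — 2.7 units closer together.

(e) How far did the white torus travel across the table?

1.6

The white torus was near (2.5, 7.2) before and (2.6, 5.6) after, so it travelled √(0.1² + 1.6²) ≈ 1.6 units.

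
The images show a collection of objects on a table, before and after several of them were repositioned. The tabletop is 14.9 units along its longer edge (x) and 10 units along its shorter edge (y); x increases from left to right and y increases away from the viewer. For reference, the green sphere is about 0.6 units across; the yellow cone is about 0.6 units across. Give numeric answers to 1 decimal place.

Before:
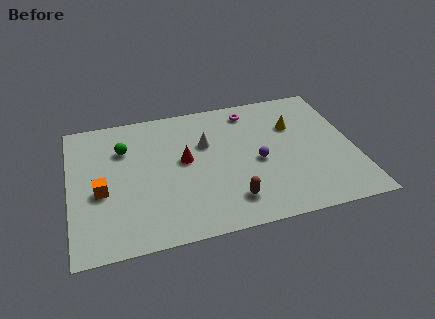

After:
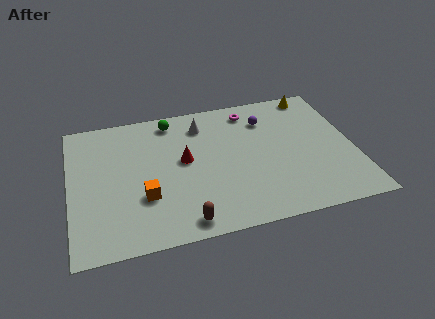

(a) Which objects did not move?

the red cone and the magenta torus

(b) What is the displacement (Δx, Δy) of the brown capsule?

(-2.5, -0.9)

The brown capsule was at about (8.2, 2.0) and moved to about (5.7, 1.1).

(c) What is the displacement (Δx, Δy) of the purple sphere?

(0.7, 3.1)

The purple sphere started near (9.8, 4.5) and ended near (10.5, 7.6).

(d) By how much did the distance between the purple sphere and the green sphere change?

-2.3

The distance was about 7.4 in the first image and 5.1 in the second, so they moved 2.3 units closer together.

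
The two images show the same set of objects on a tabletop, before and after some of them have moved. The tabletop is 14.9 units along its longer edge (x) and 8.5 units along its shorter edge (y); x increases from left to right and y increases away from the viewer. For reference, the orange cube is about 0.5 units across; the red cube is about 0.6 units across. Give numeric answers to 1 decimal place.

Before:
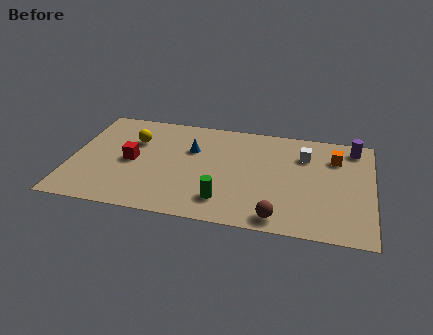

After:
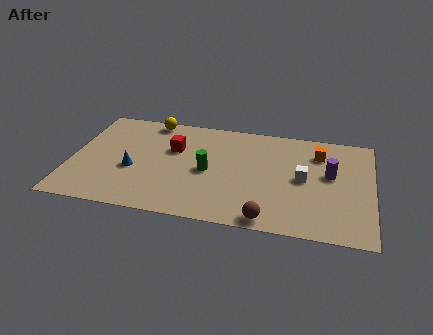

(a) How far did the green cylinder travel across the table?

2.4

The green cylinder was near (7.7, 1.8) before and (6.8, 4.0) after, so it travelled √(0.9² + 2.2²) ≈ 2.4 units.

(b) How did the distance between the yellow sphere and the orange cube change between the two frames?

-1.4

Before: roughly 10.0 units apart; after: 8.6. That's 1.4 units closer together.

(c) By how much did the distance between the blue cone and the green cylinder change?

-0.5

Before: roughly 4.2 units apart; after: 3.7. That's 0.5 units closer together.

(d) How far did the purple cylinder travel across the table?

2.6

The purple cylinder was near (13.9, 7.3) before and (12.8, 4.9) after, so it travelled √(1.1² + 2.4²) ≈ 2.6 units.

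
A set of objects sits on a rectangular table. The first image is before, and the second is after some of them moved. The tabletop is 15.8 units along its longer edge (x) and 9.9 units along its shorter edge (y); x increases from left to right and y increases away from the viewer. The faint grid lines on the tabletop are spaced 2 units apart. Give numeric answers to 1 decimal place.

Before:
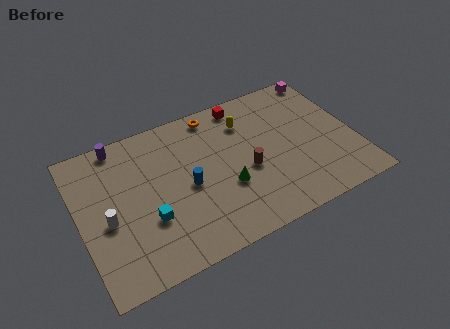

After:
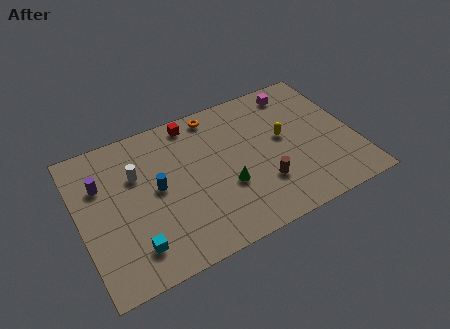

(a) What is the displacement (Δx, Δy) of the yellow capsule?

(1.9, -2.0)

The yellow capsule started near (9.9, 7.5) and ended near (11.8, 5.5).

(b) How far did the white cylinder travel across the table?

3.0

The white cylinder was near (1.5, 4.3) before and (3.4, 6.6) after, so it travelled √(1.9² + 2.3²) ≈ 3.0 units.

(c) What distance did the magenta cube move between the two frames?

2.0

The magenta cube was near (14.9, 9.0) before and (13.0, 8.5) after, so it travelled √(1.9² + 0.5²) ≈ 2.0 units.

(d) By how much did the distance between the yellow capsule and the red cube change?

+4.6

The distance was about 1.3 in the first image and 5.9 in the second, so they moved 4.6 units further apart.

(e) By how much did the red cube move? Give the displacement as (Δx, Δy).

(-3.0, 0.0)

From the two frames, the red cube sits at roughly (9.9, 8.8) before and (6.9, 8.8) after.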